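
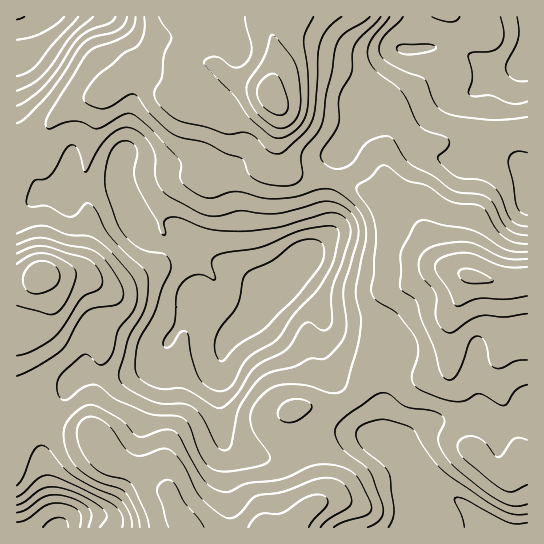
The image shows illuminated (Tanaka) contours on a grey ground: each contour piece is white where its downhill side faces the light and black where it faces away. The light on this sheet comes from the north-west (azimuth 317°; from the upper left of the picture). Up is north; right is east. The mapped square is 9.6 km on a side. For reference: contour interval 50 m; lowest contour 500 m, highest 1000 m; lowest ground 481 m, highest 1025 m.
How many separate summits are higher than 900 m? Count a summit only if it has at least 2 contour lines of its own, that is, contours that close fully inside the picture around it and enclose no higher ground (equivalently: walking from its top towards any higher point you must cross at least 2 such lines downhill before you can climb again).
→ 1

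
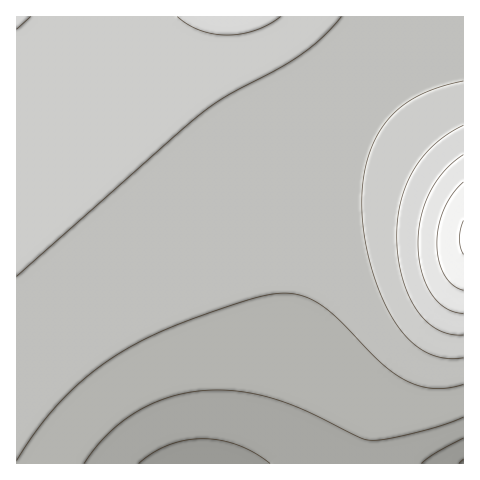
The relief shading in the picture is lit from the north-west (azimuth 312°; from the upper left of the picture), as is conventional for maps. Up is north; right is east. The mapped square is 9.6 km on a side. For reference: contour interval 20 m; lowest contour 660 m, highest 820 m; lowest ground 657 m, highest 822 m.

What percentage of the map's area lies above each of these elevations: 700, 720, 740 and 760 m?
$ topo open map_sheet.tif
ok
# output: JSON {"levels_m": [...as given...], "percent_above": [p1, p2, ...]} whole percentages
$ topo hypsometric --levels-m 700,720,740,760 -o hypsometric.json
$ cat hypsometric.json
{"levels_m": [700, 720, 740, 760], "percent_above": [91, 74, 32, 6]}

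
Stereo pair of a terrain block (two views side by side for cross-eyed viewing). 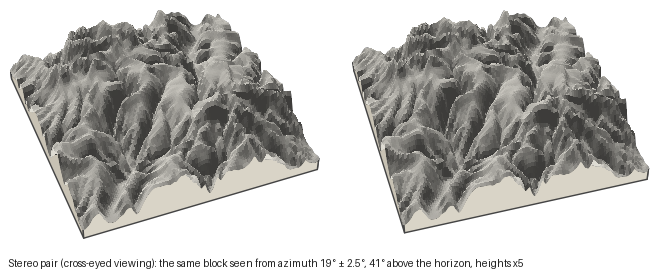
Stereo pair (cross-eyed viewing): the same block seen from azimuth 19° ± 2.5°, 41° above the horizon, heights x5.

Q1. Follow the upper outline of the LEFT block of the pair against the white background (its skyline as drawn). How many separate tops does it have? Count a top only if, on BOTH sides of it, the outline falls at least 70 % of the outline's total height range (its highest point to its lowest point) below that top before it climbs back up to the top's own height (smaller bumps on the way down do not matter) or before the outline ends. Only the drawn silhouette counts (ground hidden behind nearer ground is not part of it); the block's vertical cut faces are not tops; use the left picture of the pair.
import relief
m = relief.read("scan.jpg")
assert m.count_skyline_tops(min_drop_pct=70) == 0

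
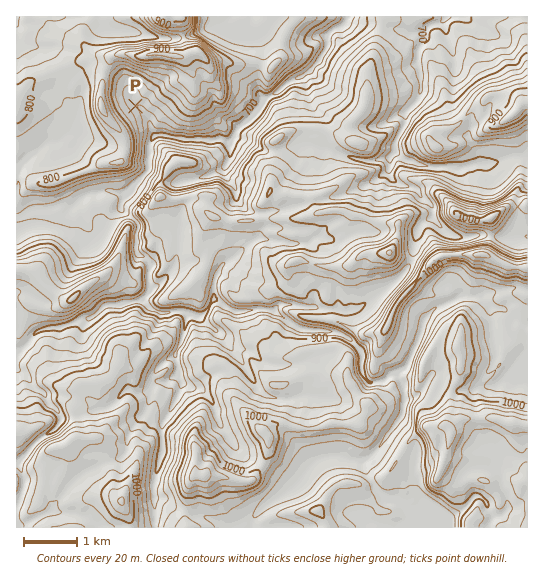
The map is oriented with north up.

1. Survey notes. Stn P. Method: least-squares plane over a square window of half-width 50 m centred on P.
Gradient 5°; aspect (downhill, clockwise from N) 73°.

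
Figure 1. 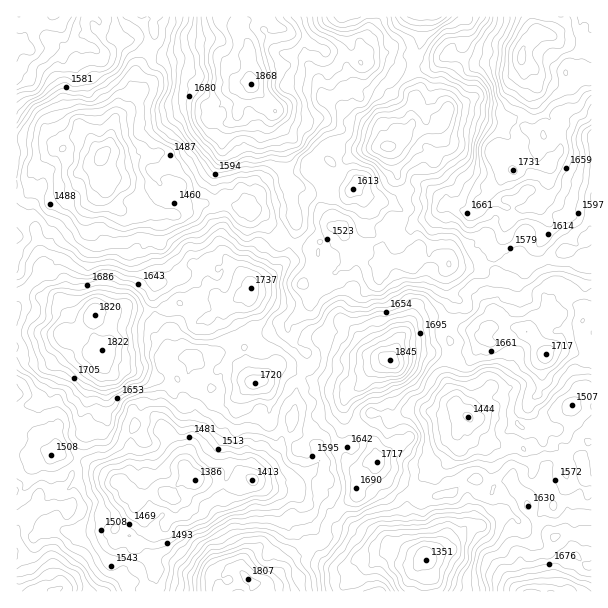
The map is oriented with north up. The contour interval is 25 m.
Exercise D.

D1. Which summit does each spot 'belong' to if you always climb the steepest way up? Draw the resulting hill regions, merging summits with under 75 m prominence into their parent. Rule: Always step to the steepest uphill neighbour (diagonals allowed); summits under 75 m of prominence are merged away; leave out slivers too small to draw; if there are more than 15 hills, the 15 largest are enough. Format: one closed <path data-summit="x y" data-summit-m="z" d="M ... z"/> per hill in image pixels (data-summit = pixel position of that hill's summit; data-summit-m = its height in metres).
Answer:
<path data-summit="252 84" data-summit-m="1868" d="M422 16l-266 0-2 4 0 18-21 40 3 15-6 8-2 6-13 12-5 13 0 11-8 14-12-20-9-7-6 6-12 2-9 6-19-2-6-3-13 1 0 88 8-5 6-7-2-18 8-14 5 6 6 3 22-3 7-5 4-12 19-13-2 17 12 2 0 21 8 8 9 4 48 2 9-9 30 0 9-5 6 0 9 6 9-2 6 7 8 1 6 7 4 12 8 10 10 0 8 5 19 2 3 3 0 4-12 27 14 0 7-4 12-8 11-14 9 0 10 6 11 2 1 2 2-7 18 1 12-4 2-4-12-9-1-16-2-5-4-3 5-1 8-9-5-8 2-10-9-15-7-29 10-6 2-9 10-9 0-15 4-12 0-10-6-12 4-18 7-12 1-8z"/><path data-summit="102 350" data-summit-m="1822" d="M99 160l-19 14-2 11-22 25-7 18-5 6-11 2-17 1 0 156 22 6 4 11 8 10 4 19 1-8 4-4 18 1 6-2 7 0 8 4 2 34 17 17 3 0 10-13 0-31 4-11 10 0 11 4 9-1-4-9 0-6 2-15 7-10-1-27 9-4 21 0 6-3 12 0 20-18 15-5 19 0 15-4 22-20 3-6 0-6-8-12 8-9 8-24-3-3-15-1-12-6-10 0-8-10-4-12-6-7-8-1-6-7-9 2-9-6-6 0-9 5-30 0-9 9-48-2-9-4-8-8 0-21-12-2z"/><path data-summit="390 360" data-summit-m="1845" d="M416 254l-15 6-18-1-2 7-1-2-11-2-10-6-9 0-4 7-19 15-25 6 8 12 0 6-3 6-18 15-1 7 6 12 13 12 0 14-11 19 0 15-6 27-7 8-7 18-23 25 14 6 8 0 13-5 8 7 2 7 16 17 15 6 9 10 24 4 16 14 9 0 8 4 30 9-13-20 0-18-4-11 0-10 8-11 6-12 8-6 0-10 17-19 9-5 2-15 8-6-10-6-2-12-6-11-3-12 0-15 5-10-2-21 4-9 4-18-10-23 0-9 4-6-9-6-18 1z"/><path data-summit="522 57" data-summit-m="1857" d="M591 16l-168 0-2 2 1 18-1 8-7 12-4 18 6 12 0 10-4 12 0 15-10 9-2 9-10 6 7 29 9 15-2 10 5 8-8 9-5 1 4 3 2 5 1 16 14 13 6 3 18-1 14 8 27 4 9-6 25 1 24-3 12-8 21-4 19-13z"/><path data-summit="531 591" data-summit-m="1786" d="M468 416l-11 15 0 19-5 8-6 6-23 12-7 13-8 11 0 10 4 11 0 18 3 7 9 9 8 20-8 9 0 7 167 1 1-98-11-7-11-3-4-9-11 11-6 2-6-1-8-7-3-6 2-13-3-11-7 4-12-10-8 2-7-1-9-8-6-11z"/><path data-summit="546 356" data-summit-m="1717" d="M591 238l-3 0-15 12-21 4-12 8-21 2-7 14-6 4-12-2-14-9-27-6-5 1-2 13 10 23-4 18-4 9 2 21-5 10 0 15 3 12 6 11 0 9 5 7 11 4 49 2 27 13 1-7 8-10 9-4 20-18 8-1z"/><path data-summit="248 579" data-summit-m="1807" d="M249 478l-6 0-10 8-17-5-31-1-10 8-3 6 3 18-7 12-14 10-3 8-1 10 6 15 0 14 3 11 183 0 5-9 9-3 25-26 10-5-4-3-9 0-16-14-24-4-9-10-15-6-12-11-4-6-2-7-5-6-6-1-10 5-8 0z"/><path data-summit="53 591" data-summit-m="1755" d="M59 452l-5 0-21 11-4-7-13 0 0 135 125 1 15-22-6-18 2-15 4-5 7-4-8 1-12-7-6 13-9 0-14 6-6-7 1-9 10-9 10-5 7-7-10-10 0-6-4-6-21-10-12-9-24-6z"/><path data-summit="17 45" data-summit-m="1773" d="M155 16l-138 0-1 122 38 6 9-6 12-2 6-6 9 7 12 20 7-10 3-22 3-6 13-12 2-6 6-8-3-15 21-40z"/><path data-summit="255 383" data-summit-m="1720" d="M287 326l-17 6-19 0-15 5-17 17-15 1-10 4 11 13 15 12 0 9-6 20-12 21-10 12-8 21 3 9 5 5 11-1 30 6 10-8 11 2 24-30 5-13 7-8 6-27 0-15 11-19 0-14-13-12z"/>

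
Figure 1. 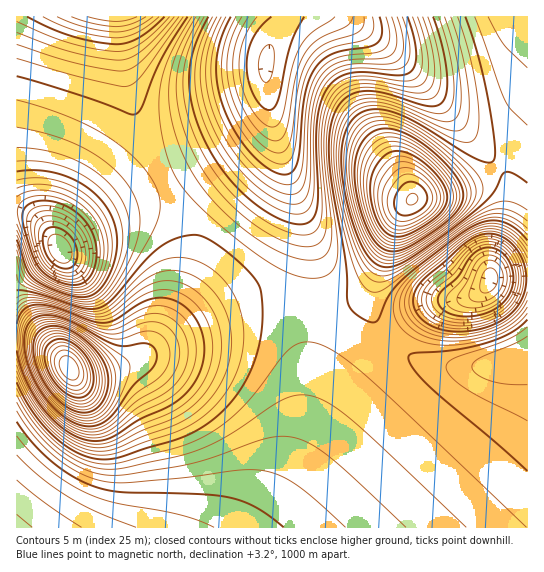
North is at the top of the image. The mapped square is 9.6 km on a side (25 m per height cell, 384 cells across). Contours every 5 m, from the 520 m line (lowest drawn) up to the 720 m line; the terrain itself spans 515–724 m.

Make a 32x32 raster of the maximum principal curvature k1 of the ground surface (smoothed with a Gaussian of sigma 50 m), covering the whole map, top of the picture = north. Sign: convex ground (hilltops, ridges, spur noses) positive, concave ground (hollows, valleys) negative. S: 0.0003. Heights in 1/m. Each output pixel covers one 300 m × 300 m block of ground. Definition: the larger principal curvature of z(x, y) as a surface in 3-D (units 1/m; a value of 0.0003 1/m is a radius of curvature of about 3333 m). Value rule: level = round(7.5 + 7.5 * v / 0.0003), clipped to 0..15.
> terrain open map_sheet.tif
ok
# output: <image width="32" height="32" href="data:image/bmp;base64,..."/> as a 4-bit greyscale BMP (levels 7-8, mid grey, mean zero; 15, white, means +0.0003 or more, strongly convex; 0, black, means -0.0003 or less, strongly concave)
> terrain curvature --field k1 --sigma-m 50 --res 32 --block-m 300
<image width="32" height="32" href="data:image/bmp;base64,Qk12AgAAAAAAAHYAAAAoAAAAIAAAACAAAAABAAQAAAAAAAACAAATCwAAEwsAABAAAAAAAAAAAAAAABEREQAiIiIAMzMzAERERABVVVUAZmZmAHd3dwCIiIgAmZmZAKqqqgC7u7sAzMzMAN3d3QDu7u4A////AIiIiIiIiIiIiIiIiIiId3eIiIiIiIiIiIiIiIiId3d3iIiIiIiIiIiIiIiIh3d3iIiIiYiIiIiIiIiIiId3iIiIiZmYeIiIiIiIiIh3eIiIiJq6mHiIiIiIiIiHd4iIiIic25iIiIiIiIiIh3eIiIiJvuuYiIiIiIiIiHd4iIiImt/rmYiIiIiIiIh3iIiIiJz/26mZiIiIiIiIeIiIiIiv/8qpmZiIiIiIh4iJq7up3/+6qZmYiIiIiIiJq7vMy+/8qpmZmIiIiIh4iqqIibz/2ZmZmYiIiIiIiJqXZmZ6/Yd4mZmIiIiIiIiqhmd2WOlVaJmZiIiIiIiJu5Z5hUe1RWiZmIiIiIiIib2niWRHhlV5mZiIiIiIiInOyIdUaZdmiZmIiIiIiIiJvduYeJuHeJmZiIiIiIiIibzd3Mu7iImZmIiYiIiIiIrKvN3LqYiZmYiJmIiId4ibuby6qYiJmYiIiYiIh3eIq6rLmYiIiIiIiJmIiHd3iburuYiIiIiIiIiZiIh3d4m6q6iIiIiIiIiImIiHd3iKqrqIiIiId3eIiZiIh3d4mqqpiIiIiHd4iImYiHd3eJqqmIiIiIh3iIiJmIh3d3iaqYiIiImIeIiImZiId3eImZiHd4iJiIiIiJmYiHd3iIiHd3iIiYiIiIiZmIh3d4iId3d4iJmI"/>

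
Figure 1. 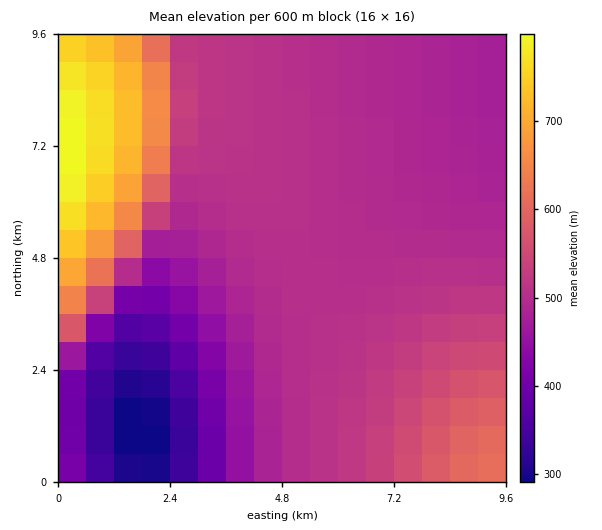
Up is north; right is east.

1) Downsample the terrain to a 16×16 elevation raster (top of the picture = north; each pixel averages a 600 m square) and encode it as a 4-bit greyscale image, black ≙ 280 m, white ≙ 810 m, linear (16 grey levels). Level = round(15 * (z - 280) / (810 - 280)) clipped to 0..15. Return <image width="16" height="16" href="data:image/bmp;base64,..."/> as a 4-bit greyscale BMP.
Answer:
<image width="16" height="16" href="data:image/bmp;base64,Qk32AAAAAAAAAHYAAAAoAAAAEAAAABAAAAABAAQAAAAAAIAAAAATCwAAEwsAABAAAAAAAAAAAAAAABEREQAiIiIAMzMzAERERABVVVUAZmZmAHd3dwCIiIgAmZmZAKqqqgC7u7sAzMzMAN3d3QDu7u4A////AEIRI1Znd4mZMgAjVmd3iJkyACNWZneImUIRJFZmd3iIUhI0VmZ3d4iEI0VmZmd3d6dERWZmZnd3ymRWZmZmZmbblmZmZmZmZuy3ZmZmZmZm7clmZmZmZmb+ynd2ZmZmZv7bd3ZmZmZm7tt3dmZmZmbtynd2ZmZmZt3Jd3ZmZmZm"/>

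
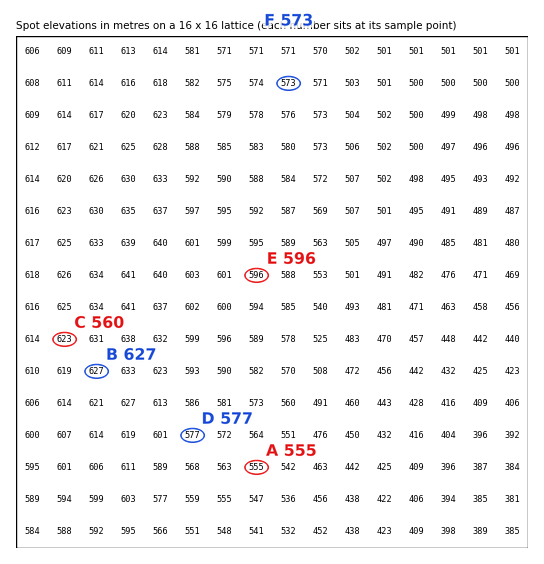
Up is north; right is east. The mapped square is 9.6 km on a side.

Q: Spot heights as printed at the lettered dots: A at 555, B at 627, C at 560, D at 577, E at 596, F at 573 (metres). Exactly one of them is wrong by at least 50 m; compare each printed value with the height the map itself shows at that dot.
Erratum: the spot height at C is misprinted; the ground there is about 623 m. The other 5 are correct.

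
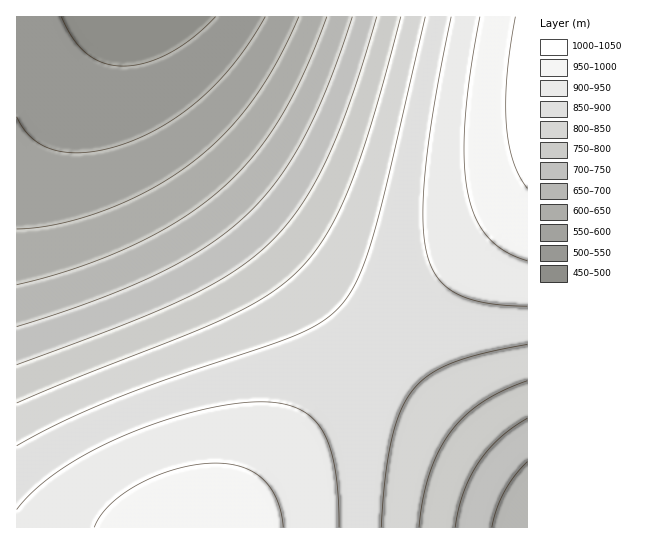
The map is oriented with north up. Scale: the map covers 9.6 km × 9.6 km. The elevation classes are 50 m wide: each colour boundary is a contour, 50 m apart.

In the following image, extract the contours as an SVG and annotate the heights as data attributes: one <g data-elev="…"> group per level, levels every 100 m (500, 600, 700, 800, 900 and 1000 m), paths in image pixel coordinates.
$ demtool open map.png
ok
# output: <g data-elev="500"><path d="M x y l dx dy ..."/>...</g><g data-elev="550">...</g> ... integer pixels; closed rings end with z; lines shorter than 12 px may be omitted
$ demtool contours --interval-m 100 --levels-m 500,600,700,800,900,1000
<g data-elev="500"><path d="M216 17l-23 21-23 15-24 10-23 3-20-3-16-9-13-15-13-22"/></g><g data-elev="600"><path d="M299 17l-23 46-25 39-28 33-33 29-40 26-45 20-47 14-21 4-20 1"/></g><g data-elev="700"><path d="M492 527l5-18 8-18 10-16 12-13"/><path d="M352 17l-24 69-25 53-27 43-15 19-16 16-19 16-20 14-49 27-63 27-77 26"/></g><g data-elev="800"><path d="M419 527l4-28 6-25 10-23 11-18 15-17 17-14 20-11 25-10"/><path d="M401 17l-28 102-24 68-11 26-12 22-13 19-14 16-14 13-16 11-42 23-210 86"/></g><g data-elev="900"><path d="M339 527l-1-30-3-27-5-21-7-17-9-12-12-9-15-6-18-3-30 1-36 6-39 12-39 14-35 17-30 18-25 20-18 20"/><path d="M451 17l-16 84-10 68-2 50 1 20 3 16 5 12 6 11 9 9 10 7 13 5 16 4 41 3"/></g><g data-elev="1000"><path d="M515 17l-8 58-1 48 3 20 4 18 6 15 8 12"/></g>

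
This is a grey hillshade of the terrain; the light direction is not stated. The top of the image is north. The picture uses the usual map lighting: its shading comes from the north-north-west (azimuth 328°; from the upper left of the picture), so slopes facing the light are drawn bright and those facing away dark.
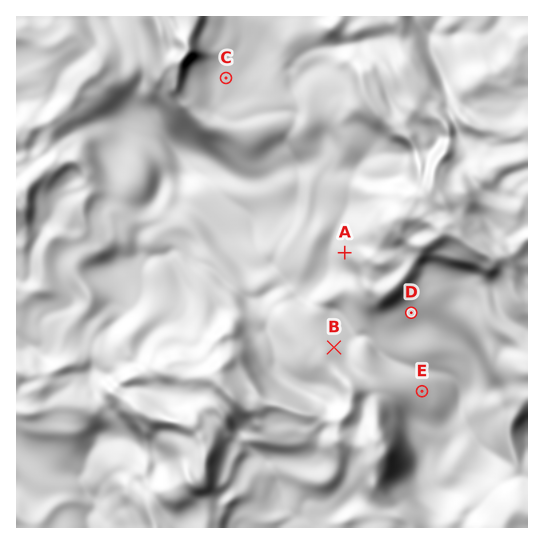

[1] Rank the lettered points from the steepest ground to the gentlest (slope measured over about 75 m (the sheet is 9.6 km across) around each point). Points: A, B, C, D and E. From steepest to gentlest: A B D E C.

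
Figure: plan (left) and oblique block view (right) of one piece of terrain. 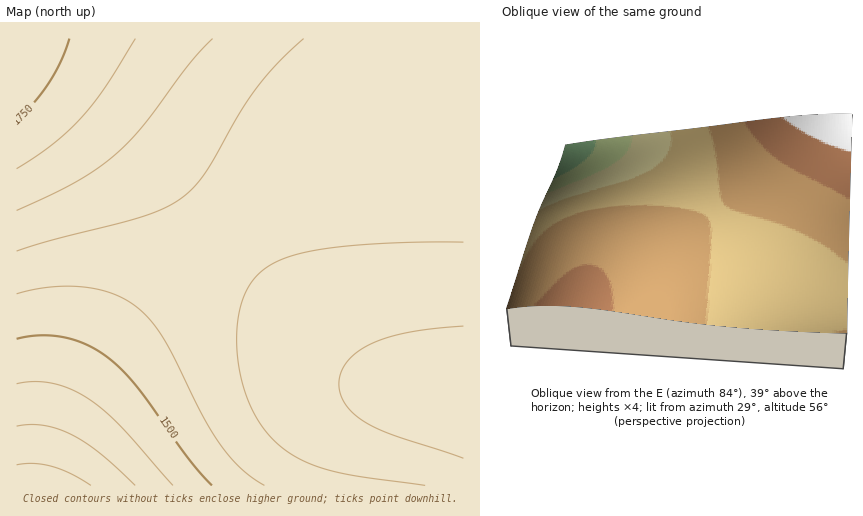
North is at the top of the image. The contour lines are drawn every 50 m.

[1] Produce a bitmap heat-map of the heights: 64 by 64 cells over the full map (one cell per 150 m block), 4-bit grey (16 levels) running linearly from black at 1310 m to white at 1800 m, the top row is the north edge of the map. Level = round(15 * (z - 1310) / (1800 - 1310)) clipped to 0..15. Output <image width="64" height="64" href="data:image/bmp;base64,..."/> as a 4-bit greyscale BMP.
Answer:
<image width="64" height="64" href="data:image/bmp;base64,Qk12CAAAAAAAAHYAAAAoAAAAQAAAAEAAAAABAAQAAAAAAAAIAAATCwAAEwsAABAAAAAAAAAAAAAAABEREQAiIiIAMzMzAERERABVVVUAZmZmAHd3dwCIiIgAmZmZAKqqqgC7u7sAzMzMAN3d3QDu7u4A////AAAAAREREiIiMzRERVVmZnd3d4iIiIiIiZmZmZmZmZmZEREREREiIiMzRERVVmZnd3eIiIiImZmZmZmZmZmZmqoRERERIiIjMzRERVVWZnd3eIiIiJmZmZmZmZmaqqqqqhERESIiIjMzRERVVWZmd3eIiIiZmZmZmZmqqqqqqqqqIiIiIiIjMzRERVVWZmd3eIiIiZmZmZmqqqqqqqqqqqoiIiIiIzMzRERFVWZmd3eIiImZmZmZqqqqqqqqqqqruyIiIiIzMzRERFVVZmd3eIiImZmZmaqqqqqqqqqqu7u7IiIjMzMzRERFVVZmZ3d4iIiZmZmaqqqqqqqqq7u7u7szMzMzMzRERFVVZmZ3d4iIiZmZmaqqqqqqqqu7u7u7uzMzMzMzRERFVVZmZ3d3iIiZmZmaqqqqqqqru7u7u7u7MzMzM0RERFVVVmZnd3iIiJmZmaqqqqqqqru7u7u7u7szMzRERERFVVVmZnd3eIiJmZmZqqqqqqqru7u7u7u7u0RERERERFVVVmZmd3eIiImZmZqqqqqqqru7u7u7u7u7RERERERVVVVmZmd3d4iIiZmZmqqqqqqqu7u7u7u7u7tEREREVVVVVmZmd3d4iIiZmZmaqqqqqqq7u7u7u7u7u0RERFVVVVVmZmZ3d3iIiJmZmZqqqqqqqru7u7u7u7u7VVVVVVVVVmZmZ3d3iIiImZmZqqqqqqqqu7u7u7u7u7tVVVVVVVVmZmZ3d3eIiImZmZmqqqqqqqqru7u7u7u7u1VVVVVVZmZmZnd3eIiIiZmZmaqqqqqqqqq7u7u7u7u7VVVVVWZmZmZnd3d4iIiJmZmZmqqqqqqqqqq7u7u7u7tmZmZmZmZmZnd3d4iIiImZmZmaqqqqqqqqqqq7u7u7u2ZmZmZmZmZ3d3d3iIiIiZmZmZqqqqqqqqqqqqqqu7u7ZmZmZmZmZ3d3d3iIiIiJmZmZmaqqqqqqqqqqqqqqqqpmZmZmZmd3d3d3eIiIiJmZmZmZmqqqqqqqqqqqqqqqqnd2Zmd3d3d3d3eIiIiImZmZmZmaqqqqqqqqqqqqqqqqd3d3d3d3d3d3eIiIiIiZmZmZmZmaqqqqqqqqqqqqqqp3d3d3d3d3d3eIiIiIiJmZmZmZmZmqqqqqqqqqqqqqqnd3d3d3d3d3iIiIiIiImZmZmZmZmZmaqqqqqqqqqqqqiHd3d3d3d4iIiIiIiIiZmZmZmZmZmZmZqqqqqqqqqqqIiIiIiIiIiIiIiIiIiJmZmZmZmZmZmZmZmZmZmZmZmYiIiIiIiIiIiIiIiIiImZmZmZmZmZmZmZmZmZmZmZmZiIiIiIiIiIiIiIiIiImZmZmZmZmZmZmZmZmZmZmZmZmYiIiIiIiIiIiIiIiIiZmZmZmZmZmZmZmZmZmZmZmZmZmZmIiIiIiIiIiIiIiJmZmZmZmZmZmZmZmZmZmZmZmZmZmZmZmIiIiIiIiIiZmZmZmZmZmZmZmZmZmZmZmZmZmZmZmZmZmZmZmZmZmZmZmZmZmZmZmZmZmZmZmZmZmZmaqZmZmZmZmZmZmZmZmZmZmZmZmZmZmZmZmZmZmZmZmZqqqZmZmZmZmZmZmZmZmZmZmZmZmZmZmZmZmZmZmZmZmqqqqpmZmZmZmZmZmZmZmZmZmZmZmZmZmZmZmZmZmZmaqqqqqqmZmZmZmZmZmZmZmZmYiIiIiIiIiIiIiIiJmZu6qqqqqqmZmZmZmZmZmZmZmYiIiIiIiIiIiIiIiIiIi7u6qqqqqqmZmZmZmZmZmZmYiIiIiIiIiIiIiIiIiIiLu7u6qqqqqqmZmZmZmZmZmZiIiIiIiIiIiIiIiIiIiIu7u7u6qqqqqqmZmZmZmZmZiIiIiIiIiIiIiIiIiIiIjMu7u7u6qqqqqpmZmZmZmZmIiIiIiIiIiIiIiIiIiIiMzLu7u7uqqqqqqZmZmZmZmZiIiIiIiIiIiIiIiIiIiIzMzLu7u7qqqqqqmZmZmZmZmIiIiIiIiIiIiIiIiIiIjMzMy7u7u7qqqqqpmZmZmZmYiIiIiIiIiIiIiIiIiIiNzMzMy7u7u6qqqqqZmZmZmZiIiIiIiIiIiIiIiIiIiI3dzMzMu7u7uqqqqqmZmZmZmYiIiIiIiIiIiIiIiIiIjd3czMzLu7u7qqqqqZmZmZmZiIiIiIiIiIiIiIiIiIiN3d3MzMy7u7u6qqqqmZmZmZmIiIiIiIiIiIiIiIiIiI3d3dzMzMu7u7qqqqqpmZmZmZiIiIiIiIiIiIiIiIiIjt3d3czMzLu7u6qqqqmZmZmZmIiIiIiIiIiIiIiIiIiO7d3d3MzMy7u7uqqqqpmZmZmZiIiIiIiIiIiIiIiIiI7u3d3czMzLu7u7qqqqqZmZmZmYiIiIiIiIiIiIiIiIju7t3d3MzMy7u7uqqqqqmZmZmZiIiIiIiIiIiIiIiIiO7u3d3dzMzMu7u7qqqqqZmZmZmYiIiIiIiIiIiIiIiI7u7t3d3czMy7u7u6qqqqmZmZmZmIiIiIiIiIiIiIiIju7u7d3dzMzMu7u7qqqqqpmZmZmZiIiIiIiIiIiIiIiP7u7t3d3czMzLu7u6qqqqqZmZmZmYiIiIiIiIiIiIiJ/u7u7d3dzMzMu7u7uqqqqqmZmZmZmIiIiIiIiIiIiIn/7u7t3d3czMzLu7u7qqqqqpmZmZmZiIiIiIiIiIiImf/u7u3d3dzMzMy7u7u6qqqqqZmZmZmYiIiIiIiIiIiZ"/>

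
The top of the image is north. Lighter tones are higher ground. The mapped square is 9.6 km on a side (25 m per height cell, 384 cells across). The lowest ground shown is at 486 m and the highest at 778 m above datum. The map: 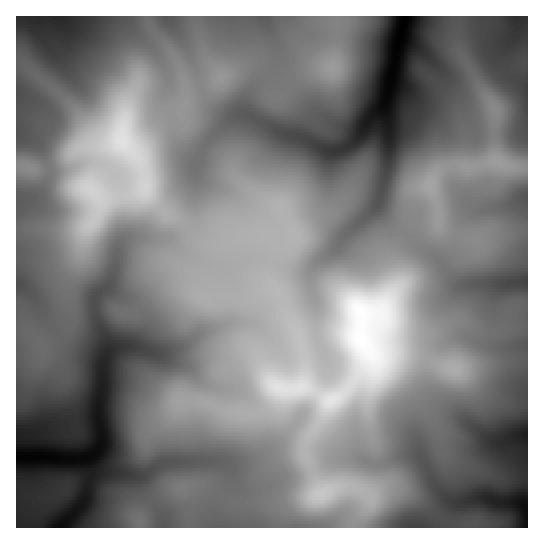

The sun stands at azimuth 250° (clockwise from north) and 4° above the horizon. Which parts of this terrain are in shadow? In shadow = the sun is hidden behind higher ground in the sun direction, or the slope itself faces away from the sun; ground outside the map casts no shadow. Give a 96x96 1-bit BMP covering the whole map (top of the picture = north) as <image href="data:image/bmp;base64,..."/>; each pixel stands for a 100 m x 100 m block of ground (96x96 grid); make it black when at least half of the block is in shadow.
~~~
<image width="96" height="96" href="data:image/bmp;base64,Qk2+BAAAAAAAAD4AAAAoAAAAYAAAAGAAAAABAAEAAAAAAIAEAAATCwAAEwsAAAIAAAAAAAAA////AAAAAAAGAADgAAAAAB8AAA8AAADgAAAAAB8AAA8AAADgAAAAAA4AAf8AAAAAAAAAAA4Awf8AAAAAAAAAAA8Dwf8AEAAAAAAAAA8PgYcAGAAAAAAAAB+/gAAAGAAAAAAAAB//AAAAHAAAAAAAAHP/AAAAHAAAAAAAAfn/AAAACAAAAAAAQ/n/AAAAAAAAAAAA4//+AAAAAAAAAAAA4AP8AeAAAAAAAAAB4Af4A+AAAAAAAAABwAfAB+AAAAAAAAAAAA/gB+AABwAAAAAAAA/gD+AABwAAAAAAAA/gH4AAB4AAAAAAAB/APwAAB4AAAAAAAB+AfAAABwAAAAAAAB8AeAAADwAAAAAAAB8AAAAADwAAAAAABh8AAAAADwAAAAAADx+AAAAADwAAAAAABx+AAAAADwAAAAAAAA8AAAAAD4AAAAABwAcAAAAAD4AAwABj4AfAB4AAH4AAAABz8AfgD8AAH8AAAABh8AfwD+AAH8AAAAABwAf4H/AAH8AAAAABgAf8H/gAH8AAAAABgA//H/wAD4AAAAABAA//v/4ABwAAAAABAB////4ABwAAAAADAAf//AAABwAAAAADAAP//AAADwAAAAADAAP//gAADwAAAAADAAP//wAADwAAAAAHAAP//4AADwAAAAAHAAP//8AADgAAAAAHAAf//8AADwAAAAAPAOf//8AADwAAAAAPAPP//+AADwAAAAAPAfH///kAAAAAAAAfAfD///wAAAAAAAAfA/D///4AAIAAAAAPA8B///4AAMAAAAAHAAB///AAAeAAAAAHgAB/+AAAAeAAAAAHwAB/wAAAAeAAAAAD4AA8AAAAA/AAAAAB8AAAAAAAA/AAAAAB+AAAAAAAAfAAAAAD/AAAAAAAAfAAAAAD/gAAAAAAAfAAAAAH/wAAwAAAAPAAAAAH/4AA4BAAAPAAAAAPwcAA8BAAAAADgAAPwOAA+AAAAAAPwAAPwPAA+AAAAAA/wAAPwPgB8AAAAAB/wAAP4PgB8AgAAIB/wAAH8HgB8AAAAYB/4AAH8HwD4AAAAAB/8AAH8HwBwAAAAAB/8AAH+DwAgAAMAAD/+AAH+D4AAAAcAAD/+AAP+D4AAA88AAD/+AAP/D4AAB84AAH/+AH//j8AAD8AAAP/+Af//x8AAD8AAAf//A//Ax8AAD8AAAf//g/4B44AAD8AAA///wfAB84AAD8AAAf//wAAA+wAAB8AAAf/H4AAA/wAAB8AAAf/P4AAA/wAAB8AAAf+AAAAA/wAAD8AAAf+AAAAA/4AAD8AEAP+QAAAB/4AAH8AcAH8AAAAB/8AAH8A8AH8AAAAB/8AAP8B4AH4AAAAB/+AAf8D4AH4gAAAB/+AAf8HwAH4gAAAB/+AA/gfgAH4gAAAB/+AA/AfgAH5gAAAD//AB+A/AAHjAAAAB//AD+A/AAADAAAAB//gD8B+AAAHAAAAB//wD4B8AAAOAAAAA//wDgB4AAAcAAAAAf/wAAAwAAA8AAAAAH/wAAAAAAA4AAAAAH/wAAgAAAB4AAAAAf/wABw="/>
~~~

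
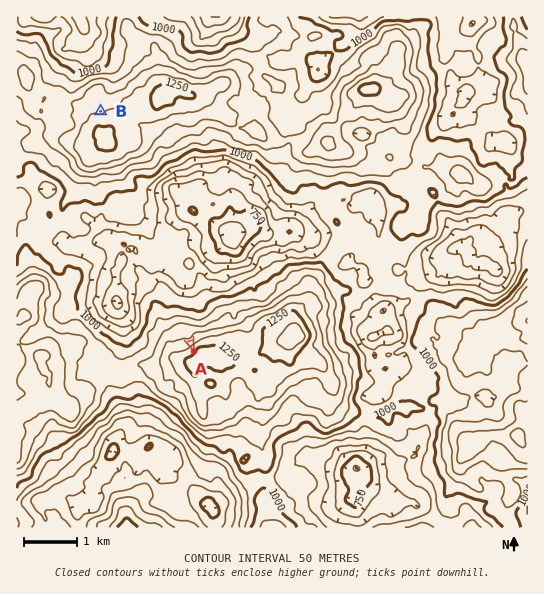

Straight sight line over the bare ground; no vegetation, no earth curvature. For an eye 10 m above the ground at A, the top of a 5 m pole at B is out of sight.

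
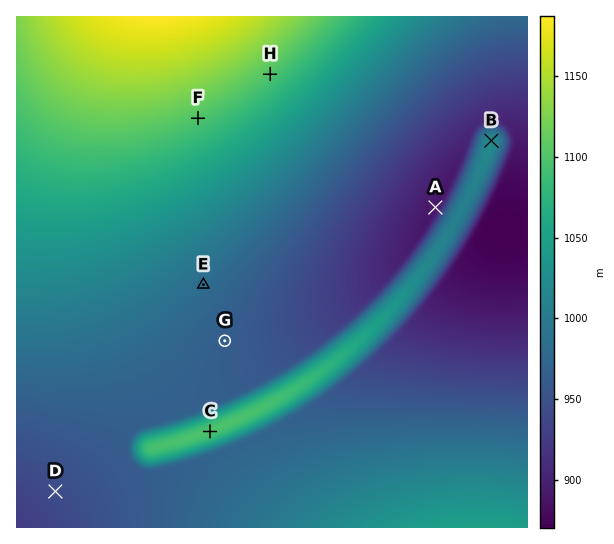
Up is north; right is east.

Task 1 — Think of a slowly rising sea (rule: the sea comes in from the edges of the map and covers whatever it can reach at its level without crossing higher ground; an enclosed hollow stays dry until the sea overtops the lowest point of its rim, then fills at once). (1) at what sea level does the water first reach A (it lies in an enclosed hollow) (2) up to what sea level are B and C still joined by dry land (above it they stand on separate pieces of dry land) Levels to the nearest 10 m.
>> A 910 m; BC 1010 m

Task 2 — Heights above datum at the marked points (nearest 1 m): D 943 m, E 983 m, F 1100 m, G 964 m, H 1100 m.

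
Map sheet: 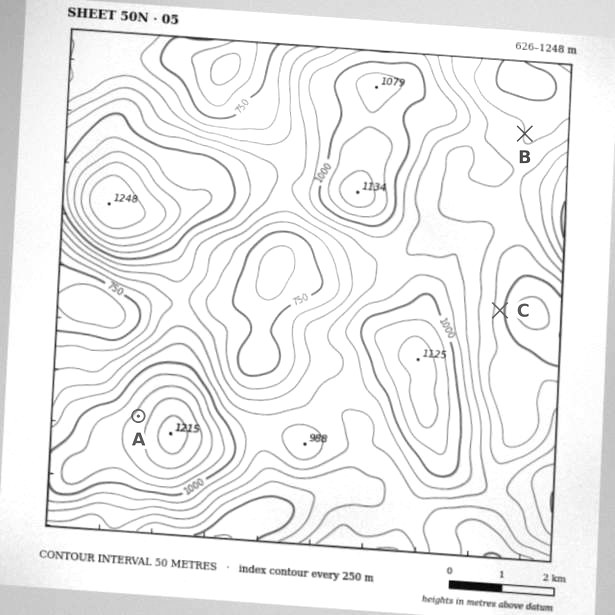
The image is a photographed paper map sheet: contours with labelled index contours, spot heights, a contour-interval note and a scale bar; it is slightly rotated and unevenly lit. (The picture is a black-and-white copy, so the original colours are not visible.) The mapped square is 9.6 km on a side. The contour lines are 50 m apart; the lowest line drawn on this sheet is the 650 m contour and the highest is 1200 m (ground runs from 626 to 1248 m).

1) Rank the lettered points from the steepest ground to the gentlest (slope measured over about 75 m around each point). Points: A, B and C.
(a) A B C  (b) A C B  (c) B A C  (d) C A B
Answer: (d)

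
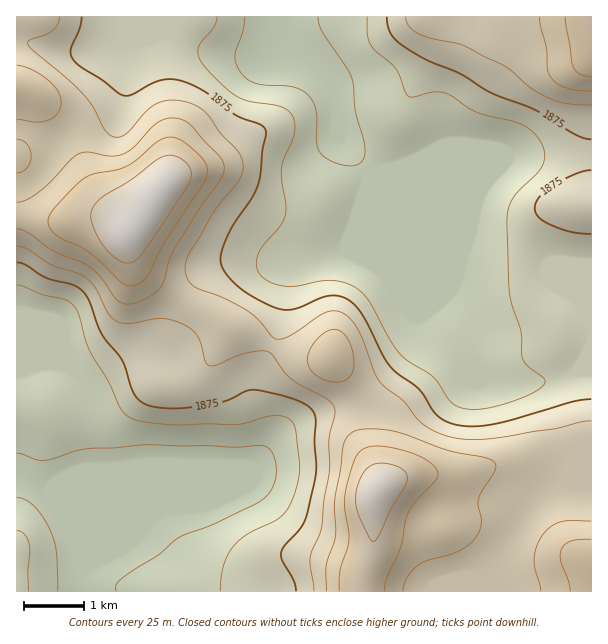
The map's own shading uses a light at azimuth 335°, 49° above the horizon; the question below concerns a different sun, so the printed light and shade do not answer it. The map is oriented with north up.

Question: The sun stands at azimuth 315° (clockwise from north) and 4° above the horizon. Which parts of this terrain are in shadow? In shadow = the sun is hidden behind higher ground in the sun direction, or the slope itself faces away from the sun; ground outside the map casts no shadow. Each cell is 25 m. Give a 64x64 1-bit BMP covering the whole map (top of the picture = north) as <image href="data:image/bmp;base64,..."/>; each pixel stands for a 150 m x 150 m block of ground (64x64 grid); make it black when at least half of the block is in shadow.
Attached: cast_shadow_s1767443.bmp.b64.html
<image width="64" height="64" href="data:image/bmp;base64,Qk0+AgAAAAAAAD4AAAAoAAAAQAAAAEAAAAABAAEAAAAAAAACAAATCwAAEwsAAAIAAAAAAAAA////AAAAAAAAAAAAAHAAAAAAAAAA8AAAAAAAAABwAAAAAAAAAHAAAAAAAAAAAAAAAAAAAAAAAAAAAAAAAAAAAAAAAAAAMAAAAAAAAAB4AAAAAAAAAHwAAAAAAAAAfAAAAAAAAAAYAAAAAAAAAAAAAAAAAAAAAAAAAAAAAAAAAAAAAAAAAAAAAAAAAAAAAAAAAAAAAAAAAAAAAAAAAAAAAAAAAAAAAAAAAAAAAAAAAAAAAAAAAAAAAAAAAAAAAAAAAAAAAAAAAAAAAAAAAAAAAAAAAAAAAAAAAAAAAAAAAAAAAAAAAAAAAAAAAAAAAAAAAAAAAAAAAAAAAgAAAAAAAAAHgAAAAAAAAAfAAAAAAAAAB/AAAAAAAAAH/AAAAAAAAAP/4AAAAAAAB//wAAAAAAAH//AAAAAAAAP/8AAAAAAAA//wAAAAAAAB//AAAAAAAAH/4AAAAAAAAP/gAAAAAAAAf+AAAAAAAAA/4AAAAAAAAB/gAAAAAAAAD8AAAAAAAAAAAAAAAAAAAAAAAAAAAAAAAAAAAAAAAAAAAAAAAAAAAAAAAAAAAAAAAAAAAAAAAAAAAAAAAAAAAAAAAAAAAQAAAAAAAAADAAAAAAAAAAAAAAAAAAAAAAAAAAAAAAAAAAAAAAAAAAAAAAAAAAAAAAAAAAAAAAAAAAAAAAAAAAAAAAAAAAAAAA=="/>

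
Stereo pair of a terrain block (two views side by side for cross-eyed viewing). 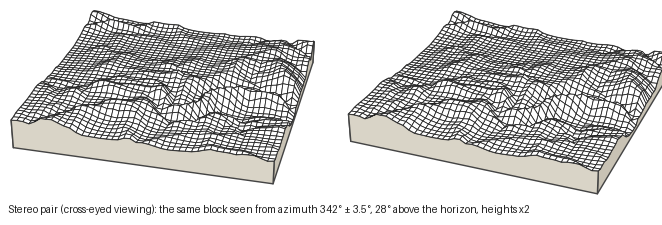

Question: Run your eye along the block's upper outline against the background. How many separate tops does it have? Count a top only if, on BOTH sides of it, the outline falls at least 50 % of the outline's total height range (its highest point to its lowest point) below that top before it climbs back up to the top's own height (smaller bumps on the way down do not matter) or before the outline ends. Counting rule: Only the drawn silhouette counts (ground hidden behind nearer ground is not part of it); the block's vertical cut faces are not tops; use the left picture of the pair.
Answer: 0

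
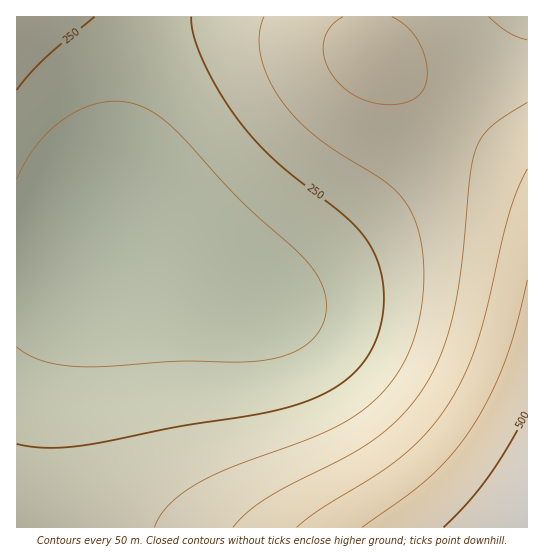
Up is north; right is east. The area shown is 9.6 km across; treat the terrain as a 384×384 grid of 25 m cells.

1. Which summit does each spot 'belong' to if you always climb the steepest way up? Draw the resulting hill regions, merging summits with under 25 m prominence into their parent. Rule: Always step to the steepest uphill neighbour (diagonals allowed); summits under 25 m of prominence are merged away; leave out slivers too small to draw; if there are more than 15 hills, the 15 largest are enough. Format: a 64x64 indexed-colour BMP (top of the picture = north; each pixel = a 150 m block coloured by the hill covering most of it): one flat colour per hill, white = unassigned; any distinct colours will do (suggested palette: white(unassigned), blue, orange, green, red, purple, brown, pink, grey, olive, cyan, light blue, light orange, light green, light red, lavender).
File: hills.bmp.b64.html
<image width="64" height="64" href="data:image/bmp;base64,Qk12CAAAAAAAAHYAAAAoAAAAQAAAAEAAAAABAAQAAAAAAAAIAAATCwAAEwsAABAAAAAAAAAA////ALR3HwAOf/8ALKAsACgn1gC9Z5QAS1aMAMJ34wB/f38AIr28AM++FwDox64AeLv/AIrfmACWmP8A1bDFABERERERERERERERERERERERERERERERERERERERERERERERERERERERERERERERERERERERERERERERERERERERERERERERERERERERERERERERERERERERERERERERERERERERERERERERERERERERERERERERERERERERERERERERERERERERERERERERERERERERERERERERERERERERERERERERERERERERERERERERERERERERERERERERERERERERERERERERERERERERERERERERERERERERERERERERERERERERERERERERERERERERERERERERERERERERERERERERERERERERERERERERERERERERERERERERERERERERERERERERERERERERERERERERERERERERERERERERERERERERERERERERERERERERERERERERERERERERERERERERERERERERERERERERERERERERERERERERERERERERERERERERERERERERERERERERERERERERERERERERERERERERERERERERERERERERERERERERERERERERERERERERERERERERERERERERERERERERERERERERERERERERERERERERERERERERERERERERERERERERERERERERERERERERERERERERERERERERERERERERERERERERERERERERERERERERERERERERERERERERERERERERERERERERERERERERERERERERERERERERERERERERERERERERERERERERERERERERERERERERERERERERERERERERERERERERERERERERERERERERERERERERERERERERERERERERERERERERERERERERERERERERERERERERERERERERERERERERERERERERERERERERERERERERERERERERERERERERERERERERERERERERERERERERERERERERERERERERERERERERERERERERERERERERERERERERERERERERERERERERERERERERERERERERERERERERERERERERERERERERERERERERERERERERERERERERERERERERERERERERERERERERERERERERERERERERERERERERERERERERERERERERERERERERERERERERERERERERERERERERERERERERERERERERERERERERERERERERERERERERERERERERERERERERERERERERERERERERERERERERERERERERERERERERERERERERERERERERERERERERERERERERERERERERERERERERERERERERERERERERERERERERESIRERERERERERERERERERERERERERERERERERERERERIiIiIREREREREREREREREREREREREREREREREREREREiIiIiIRERERERERERERERERERERERERERERERERERESIiIiIiERERERERERERERERERERERERERERERERERERIiIiIiIhEREREREREREREREREREREREREREREREREREiIiIiIiERERERERERERERERERERERERERERERERERESIiIiIiIRERERERERERERERERERERERERERERERERERIiIiIiIiEREREREREREREREREREREREREREREREREREiIiIiIiIRERERERERERERERERERERERERERERERERESIiIiIiIhERERERERERERERERERERERERERERERERERIiIiIiIiEREREREREREREREREREREREREREREREREREiIiIiIiIRERERERERERERERERERERERERERERERERESIiIiIiIiERERERERERERERERERERERERERERERERERIiIiIiIiIREREREREREREREREREREREREREREREREREiIiIiIiIhERERERERERERERERERERERERERERERERESIiIiIiIiERERERERERERERERERERERERERERERERERIiIiIiIiIREREREREREREREREREREREREREREREREREiIiIiIiIiERERERERERERERERERERERERERERERERESIiIiIiIiIRERERERERERERERERERERERERERERERERIiIiIiIiIhEREREREREREREREREREREREREREREREREiIiIiIiIiERERERERERERERERERERERERERERERERESIiIiIiIiIRERERERERERERERERERERERERERERERERIiIiIiIiIiEREREREREREREREREREREREREREREREREiIiIiIiIiIRERERERERERERERERERERERERERERERESIiIiIiIiIhERERERERERERERERERERERERERERERERIiIiIiIiIiEREREREREREREREREREREREREREREREREiIiIiIiIiIRERERERERERERERERERERERERERERERESIiIiIiIiIiERERERERERERERERERERERERERERERERIiIiIiIiIiIREREREREREREREREREREREREREREREREiIiIiIiIiIhERERERERERERERERERERERERERERERESIiIiIiIiIiERERERERERERERERERERERERERERERER"/>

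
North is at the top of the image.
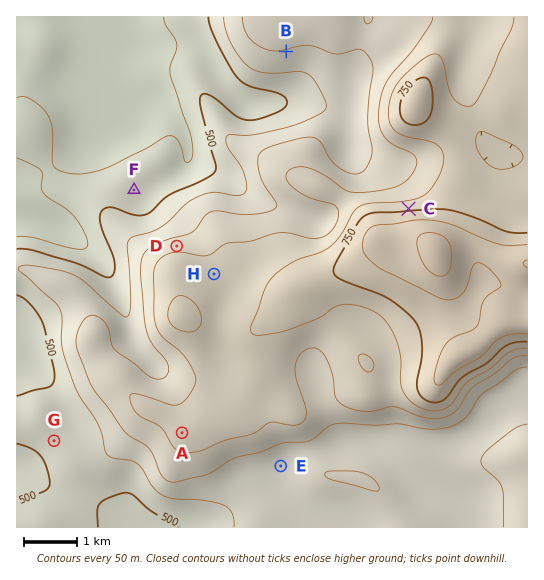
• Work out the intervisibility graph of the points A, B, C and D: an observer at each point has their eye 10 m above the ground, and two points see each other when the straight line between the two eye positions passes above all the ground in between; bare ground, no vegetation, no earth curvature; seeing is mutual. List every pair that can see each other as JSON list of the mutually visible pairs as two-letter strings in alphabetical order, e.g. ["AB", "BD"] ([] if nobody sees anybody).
["BC", "BD"]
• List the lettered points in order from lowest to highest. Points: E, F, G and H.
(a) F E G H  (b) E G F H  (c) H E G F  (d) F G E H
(d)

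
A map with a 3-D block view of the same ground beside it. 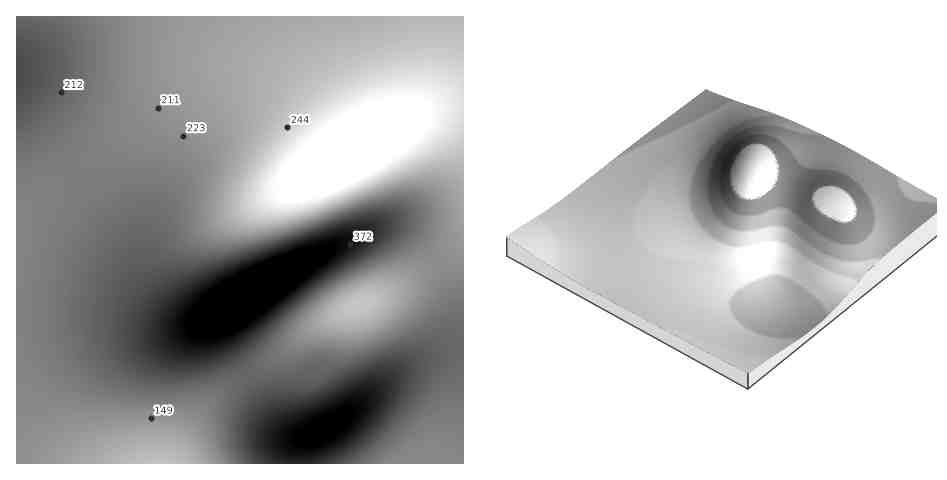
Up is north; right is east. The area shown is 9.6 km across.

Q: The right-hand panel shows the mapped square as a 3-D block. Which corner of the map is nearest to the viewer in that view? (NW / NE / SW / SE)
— SW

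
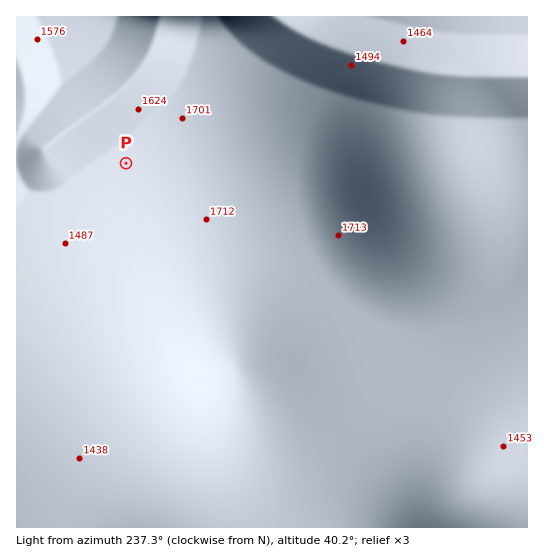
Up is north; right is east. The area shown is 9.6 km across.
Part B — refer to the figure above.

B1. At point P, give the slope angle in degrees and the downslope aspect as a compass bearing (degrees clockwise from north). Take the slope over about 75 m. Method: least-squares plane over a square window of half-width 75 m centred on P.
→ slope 4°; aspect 249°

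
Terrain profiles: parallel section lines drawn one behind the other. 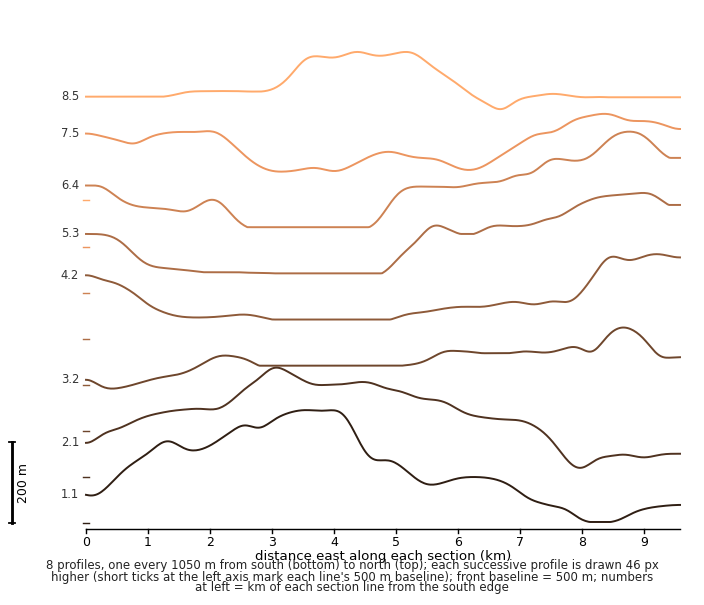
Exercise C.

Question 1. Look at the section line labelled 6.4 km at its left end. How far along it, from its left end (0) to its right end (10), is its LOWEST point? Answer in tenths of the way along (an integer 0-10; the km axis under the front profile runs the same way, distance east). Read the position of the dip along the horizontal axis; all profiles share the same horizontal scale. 4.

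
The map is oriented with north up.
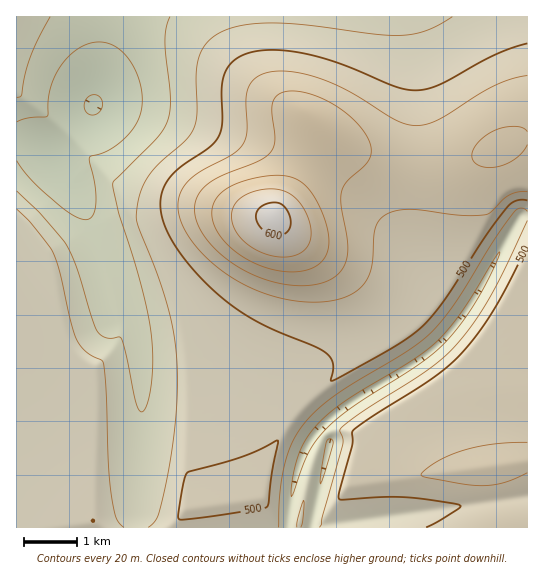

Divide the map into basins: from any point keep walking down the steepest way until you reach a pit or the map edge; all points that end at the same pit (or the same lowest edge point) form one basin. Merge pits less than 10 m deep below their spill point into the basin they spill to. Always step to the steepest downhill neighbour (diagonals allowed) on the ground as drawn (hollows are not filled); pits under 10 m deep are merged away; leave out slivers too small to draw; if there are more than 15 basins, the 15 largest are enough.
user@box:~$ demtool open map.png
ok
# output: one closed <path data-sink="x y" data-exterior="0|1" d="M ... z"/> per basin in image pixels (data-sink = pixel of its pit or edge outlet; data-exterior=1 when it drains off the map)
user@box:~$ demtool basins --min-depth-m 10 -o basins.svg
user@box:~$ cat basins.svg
<path data-sink="93 105" data-exterior="0" d="M527 16l-511 1 1 511 158 0 1-5 7-9 8-7 63-8 7-4 10-41 9-21 11-16 22-24 28-21 32-20 11-14-3-19-6-13-12-16-20-18-48-33-14-13-6-9 20-30 18-36 6-17-3-8 17 14 28 13 36 10 28 2 44-5 49-20 9-1z"/><path data-sink="325 423" data-exterior="0" d="M318 127l1 7-6 17-18 36-20 30 6 9 14 13 48 33 20 18 12 16 6 13 3 19-11 14-32 20-28 21-22 24-11 16-9 21-12 43-68 10-12 12-3 8 327 1-10-61 2-2 33-4 0-322-10 1-49 20-44 5-28-2-36-10-28-13z"/>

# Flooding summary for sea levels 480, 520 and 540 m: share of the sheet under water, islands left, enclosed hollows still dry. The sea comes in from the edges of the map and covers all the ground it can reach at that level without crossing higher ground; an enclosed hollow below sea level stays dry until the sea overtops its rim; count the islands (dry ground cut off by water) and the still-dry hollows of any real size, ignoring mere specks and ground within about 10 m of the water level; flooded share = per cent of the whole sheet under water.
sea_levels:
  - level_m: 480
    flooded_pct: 28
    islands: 0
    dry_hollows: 0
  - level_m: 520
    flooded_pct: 80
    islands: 0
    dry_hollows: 0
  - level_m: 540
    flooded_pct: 91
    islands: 1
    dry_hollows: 0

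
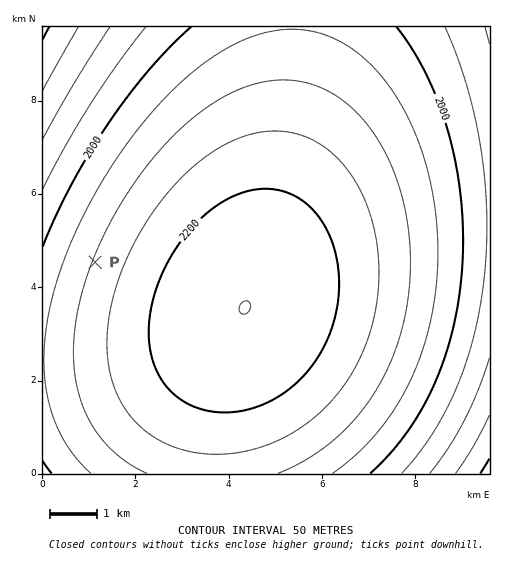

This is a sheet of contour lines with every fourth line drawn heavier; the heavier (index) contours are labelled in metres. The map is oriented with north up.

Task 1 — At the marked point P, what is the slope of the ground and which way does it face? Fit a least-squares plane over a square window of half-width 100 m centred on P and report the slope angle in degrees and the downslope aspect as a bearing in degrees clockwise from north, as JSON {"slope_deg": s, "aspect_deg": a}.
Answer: {"slope_deg": 5, "aspect_deg": 291}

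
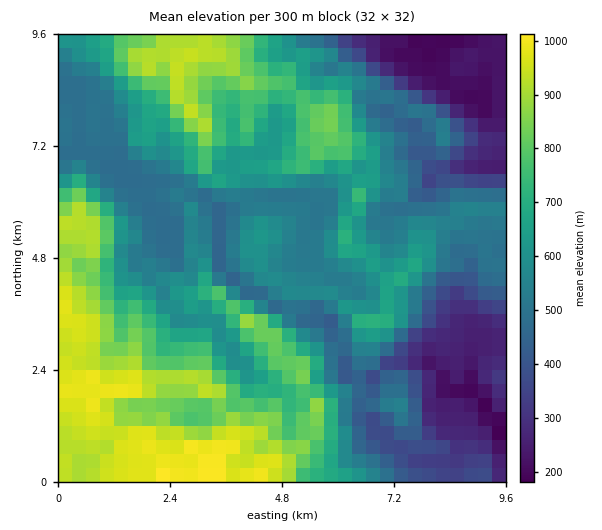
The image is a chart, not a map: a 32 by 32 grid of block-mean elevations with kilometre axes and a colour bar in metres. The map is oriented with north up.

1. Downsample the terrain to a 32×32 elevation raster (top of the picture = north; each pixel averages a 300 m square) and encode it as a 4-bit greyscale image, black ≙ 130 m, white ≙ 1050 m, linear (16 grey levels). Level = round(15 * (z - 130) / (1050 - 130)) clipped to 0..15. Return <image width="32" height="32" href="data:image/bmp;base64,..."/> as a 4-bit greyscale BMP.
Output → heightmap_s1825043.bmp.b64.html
<image width="32" height="32" href="data:image/bmp;base64,Qk12AgAAAAAAAHYAAAAoAAAAIAAAACAAAAABAAQAAAAAAAACAAATCwAAEwsAABAAAAAAAAAAAAAAABEREQAiIiIAMzMzAERERABVVVUAZmZmAHd3dwCIiIgAmZmZAKqqqgC7u7sAzMzMAN3d3QDu7u4A////AN3d7u7u7u7t2pmYdlRERELd3e7u7u7d7tupd2VDMzMy3d3u7u7u7c3MqXVUREQzMd3d3u3cze3bq7l1RFUyIiHd7szMu7vMzKvJZUVlIiIR7u3My7u8u6uqyWVXdSIiEu7u7tzM3bmZqqh1VmQhESPu7e7d3duYiryWVUVUISEj3dzNu7u5iJu7llZkMiIiI93czLqqqHmruYZXdkMiIiLe3Ly5mZeLu5dlaIhkMiIi7tyrqXeIrLllVXmphkMiI+3bqpeIibl1ZlaIiYZDMzTtypmHiKt1Z3d3d3mGVDRV3LqHd4eWVnd3dmeJmGVEZtvKhnZnhWeHZmd4iImGZWbM2nZmZ3Voh3ZnmYd4hmZm3duHZmd1aIh2Z6h2eIdmZt3bh2ZnZWeHdmeYZnd3dmbNyXZmZ2Vmd2ZmiWZmZnd3q5dmZmZmdmZmZoqGdVVmZol2ZmZmiYiIh3eIh3VERERnZmZmeaiIiaqYmIdlRDIiZmZnh4mpiIiaurmHVVVDImZmaJiaypqImru6h2VXVCJmZmiYrNqbmJq8qGZVZ0MiZmZ4mc3KmqibvKdlZmQhEmZmeJrcuqqqqqqWZmUyERJmZ4q73Lu8u6mJh2UyERESZ3is3N3My7modnZCIREiEniJvd3d3cuZiIdUIRERIiKIibvN3d3LqYZlQyERERES"/>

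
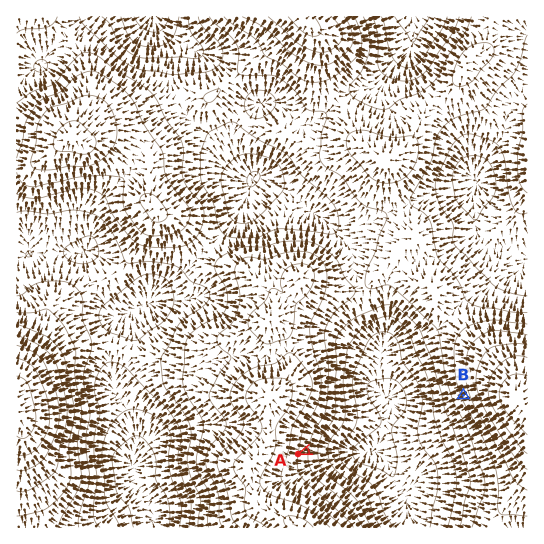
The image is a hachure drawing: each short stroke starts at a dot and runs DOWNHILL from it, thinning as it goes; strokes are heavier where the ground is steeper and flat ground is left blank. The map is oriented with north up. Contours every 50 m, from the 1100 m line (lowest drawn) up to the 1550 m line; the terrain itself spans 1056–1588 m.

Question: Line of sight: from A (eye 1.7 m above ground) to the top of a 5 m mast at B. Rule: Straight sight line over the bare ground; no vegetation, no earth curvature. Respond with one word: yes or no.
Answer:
yes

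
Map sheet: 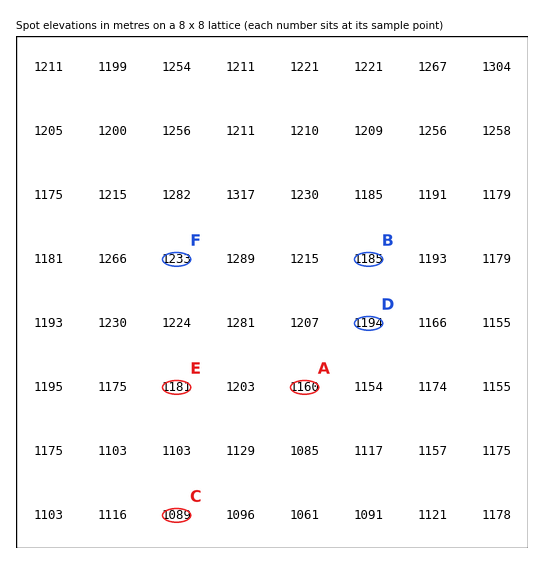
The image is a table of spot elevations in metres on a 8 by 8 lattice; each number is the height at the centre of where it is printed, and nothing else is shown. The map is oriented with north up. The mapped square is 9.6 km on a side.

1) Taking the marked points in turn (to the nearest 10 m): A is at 1160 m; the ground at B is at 1190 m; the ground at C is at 1090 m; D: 1190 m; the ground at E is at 1180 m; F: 1230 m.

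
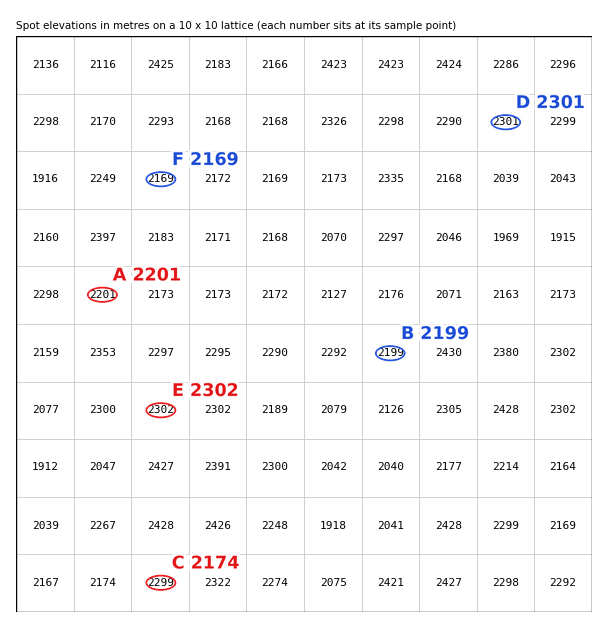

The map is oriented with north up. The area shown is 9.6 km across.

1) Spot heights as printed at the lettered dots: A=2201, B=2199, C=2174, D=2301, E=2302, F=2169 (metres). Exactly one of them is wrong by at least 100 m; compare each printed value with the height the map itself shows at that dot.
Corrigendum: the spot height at C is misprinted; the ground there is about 2299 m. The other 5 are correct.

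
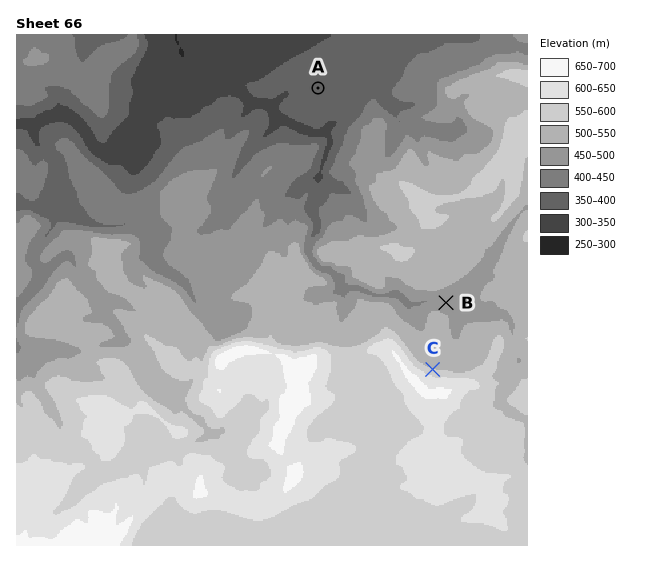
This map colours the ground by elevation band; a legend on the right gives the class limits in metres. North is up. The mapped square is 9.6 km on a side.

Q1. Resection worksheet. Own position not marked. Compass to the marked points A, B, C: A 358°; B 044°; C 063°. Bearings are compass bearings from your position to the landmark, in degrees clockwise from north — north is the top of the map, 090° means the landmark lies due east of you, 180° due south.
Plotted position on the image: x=330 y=422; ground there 590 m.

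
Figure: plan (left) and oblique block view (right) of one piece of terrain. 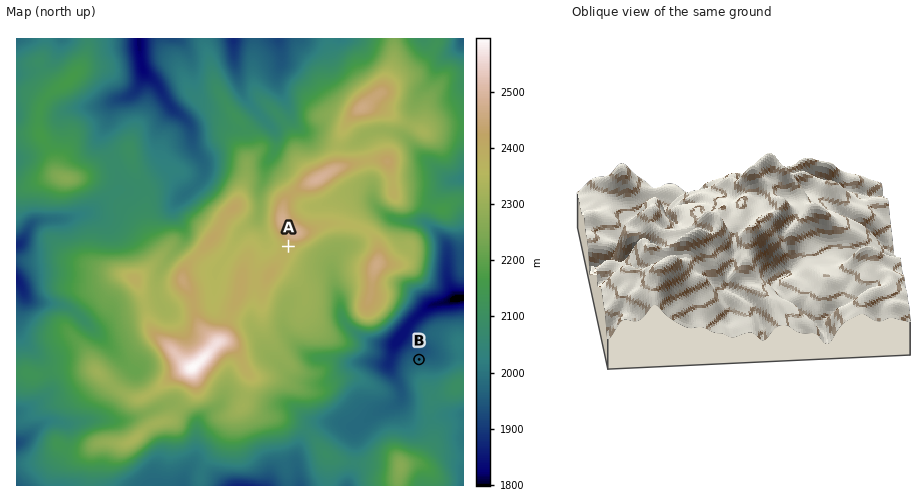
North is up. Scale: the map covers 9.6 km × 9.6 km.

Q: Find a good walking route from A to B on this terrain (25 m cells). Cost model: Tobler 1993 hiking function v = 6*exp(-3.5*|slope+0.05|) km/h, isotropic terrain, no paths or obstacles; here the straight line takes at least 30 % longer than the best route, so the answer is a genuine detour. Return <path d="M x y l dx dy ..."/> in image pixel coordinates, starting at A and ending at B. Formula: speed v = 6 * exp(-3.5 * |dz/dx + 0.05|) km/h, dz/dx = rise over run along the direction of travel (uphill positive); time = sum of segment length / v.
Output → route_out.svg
<path d="M288 246l2 3 21 21 9 4 7 7 23 47 3 3 5 6 5 10 0 4-3 7 0 3 1 2 2 2 26 13 3 0 5-2 10-11 12-6"/>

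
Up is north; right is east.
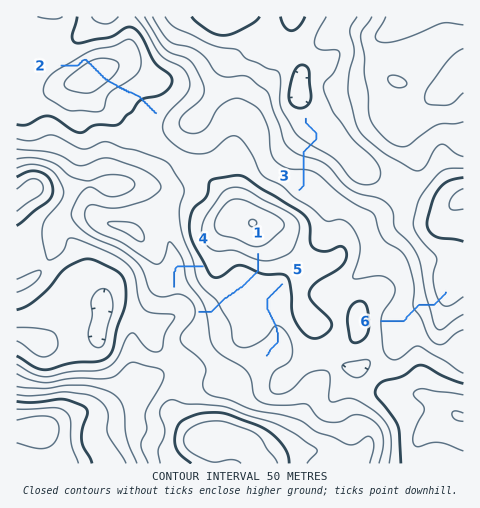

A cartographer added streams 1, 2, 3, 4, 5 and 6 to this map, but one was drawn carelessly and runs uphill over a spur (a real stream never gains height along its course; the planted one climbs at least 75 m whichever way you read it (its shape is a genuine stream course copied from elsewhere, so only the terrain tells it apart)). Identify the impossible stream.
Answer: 2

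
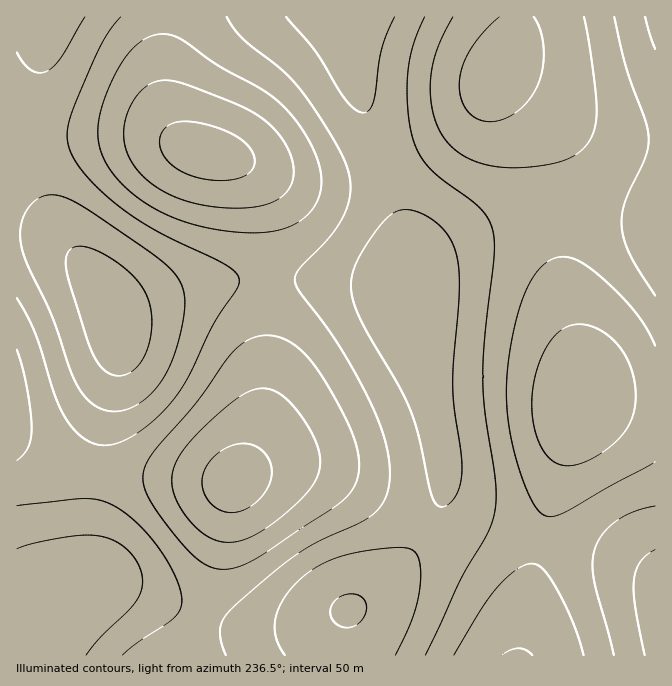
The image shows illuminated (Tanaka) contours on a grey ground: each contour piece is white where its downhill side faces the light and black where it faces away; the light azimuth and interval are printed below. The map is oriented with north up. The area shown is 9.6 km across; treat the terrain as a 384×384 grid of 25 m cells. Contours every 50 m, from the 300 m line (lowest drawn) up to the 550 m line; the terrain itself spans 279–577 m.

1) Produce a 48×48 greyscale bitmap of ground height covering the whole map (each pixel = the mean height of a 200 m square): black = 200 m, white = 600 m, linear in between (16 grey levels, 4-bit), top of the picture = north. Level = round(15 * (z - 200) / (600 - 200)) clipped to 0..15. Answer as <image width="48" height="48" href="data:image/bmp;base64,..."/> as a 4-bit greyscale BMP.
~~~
<image width="48" height="48" href="data:image/bmp;base64,Qk32BAAAAAAAAHYAAAAoAAAAMAAAADAAAAABAAQAAAAAAIAEAAATCwAAEwsAABAAAAAAAAAAAAAAABEREQAiIiIAMzMzAERERABVVVUAZmZmAHd3dwCIiIgAmZmZAKqqqgC7u7sAzMzMAN3d3QDu7u4A////AMzMy7qZmImZqrvMzd3Mu6mHdmZmZ4iavM3dzLuqmZmZqrvM3d3cy6mIdmZmd4mavM3d3Mu6qZmZqrvM3d3dy7qYd2Zmd4mqvM3d3cy7qpmZqrvM3d3dzLqYh3ZneImrvM3d3dzLqpmZmqu83d3dzLqpiHd3eJmrvMzd3dzLupmIiZq8zN3czLupmHd3iJmrvMzN3dzLqpiIiJmrvMzMzLuqmIh3iJqrvMzMzMy7qYd3d4iaq7vMy7uqmYiIiJmru7u8zMu6mHdmZneJmqu7u7u6qZiIiJmqu7u7u7upmHZVVWZ4iZqqu7u6qZiIiImaqqqqqqqZh2VERFVneImaq7u7qpiIiImZqpmZqpmYdlRDNEVWZ4iZq7u7qpiHd4iJmZmZmZmIdlQzM0RVZniJqru7uph3d3eIiYiJmZmIdlQzMzRFZneJqru7uph2Zmd3iIiImZmIdlRDM0RFVneJq7zLuph2ZmZnd3iJmZmYd2VERERVZneJq7zLqYdmVVVmd3iJmqqZh2ZURERVZniJq7zLqYdlVVVWZ3iJqquqmHZlVVVWZ3iaq7y7qYdlVEVVZniZq7u7qYdmVVVWZ4iau8y7qYdlVERVZniau8zMuph2ZVZmd4mau8y7qYdlVERVZniavN3cy6mHZmZneImrvMy7qYdlVERVZnmrzd3dy6mHdmZ3eJqrzMy7qYdlVUVVZ4mrzd7tzLqYd3d3iZq7zMy7qYdmVVVWZ4mrze7t3LqYh3d4iaq8zMzLqYdmVVVWZ5q83e7u3LqZiIiImau8zczLqYd2ZlZmeJq83u7u3LupmIiZmqvM3dzLqYh2ZmZneKu83u7t3LuqmZmZqrvM3dzLqYh3ZmZ3iavN3u7t3LuqmZmZqrvM3dzLqZh3d3d4ibvN3u7dzLqqmZmaqrvM3dzLqpiHd3eImrzN3t3cy6qpmZmZqrvMzczLqpiId4iJmrzd3d3LuqmZmImZmqu8zMy7qpiIiIiZq7zN3cy6qZiIiIiImau8zMy7qpmIiIiZq7zMzLupmId3d3d4iaq7zMu6qZmIiIiZq7zMy7qYh2ZmZmZ3iJqru7uqqZmIiIiZq7u7uqmHZlVVVVVneJqru7qpmYiIiIiZqqu7qph2VUREREVmeJqruqqZmIiIiIiZmqqqqYdlVEMzNEVWeJqrqqmYiIiIiIiJmqqqmIdlRDMzNEVmeJqrqpmId3d3d4iJmaqqmHZVQzMzREVniaq7qph3dmd3d3iImaqqmHZVRDNERFZ4mau7qZh2ZmZnd3iImaqqmHZVREREVWZ4mru7qYd2ZWZmd3eImqqqmIdlVVVVZneJq7u7qYdmVVVmZ3eJmru6qYdmVVZmd4iaq7y7qYdmVVVWZ3iJqru7qYd2ZmZ3eImau8zLqYdmVVVWZ3iJqru7qph3Znd4iZmqu8zLqYdmVVVWZniJq7zLupiHd3iImaqrvMzLqph2VVVWZ3iZq8zMuqmId4iJmqq7zMzLuph2ZVVWZ3iaq8zMu6mYiIiZqqu8zMzMupiHZlVWZ3iauw=="/>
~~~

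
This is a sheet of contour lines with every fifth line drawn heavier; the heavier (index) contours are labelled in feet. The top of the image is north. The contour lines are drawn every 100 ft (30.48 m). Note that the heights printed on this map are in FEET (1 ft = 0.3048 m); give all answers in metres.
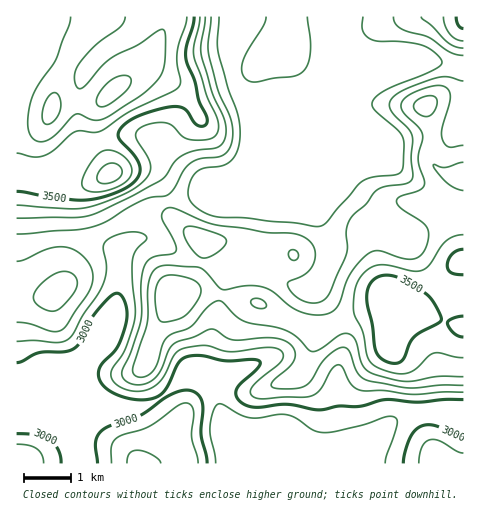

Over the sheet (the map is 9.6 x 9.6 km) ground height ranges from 875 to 1170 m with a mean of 985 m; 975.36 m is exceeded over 44.8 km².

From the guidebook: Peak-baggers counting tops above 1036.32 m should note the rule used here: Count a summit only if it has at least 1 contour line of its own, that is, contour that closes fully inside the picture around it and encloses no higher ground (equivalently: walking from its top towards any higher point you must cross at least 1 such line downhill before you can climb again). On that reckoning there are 6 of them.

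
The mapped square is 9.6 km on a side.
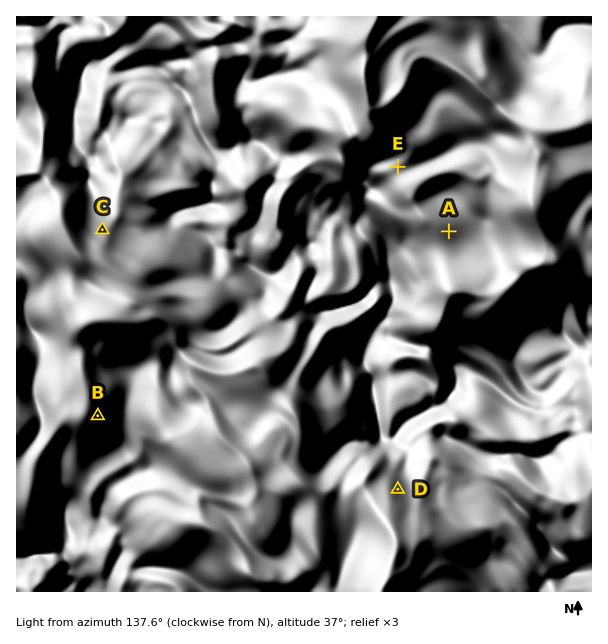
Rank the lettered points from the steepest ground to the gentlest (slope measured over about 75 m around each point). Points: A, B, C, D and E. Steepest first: D C B A E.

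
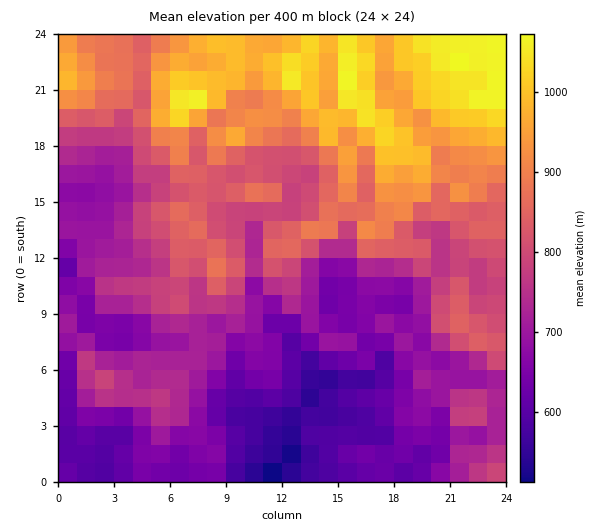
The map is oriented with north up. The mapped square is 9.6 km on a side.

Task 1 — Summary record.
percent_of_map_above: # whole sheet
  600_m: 91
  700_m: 66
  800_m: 44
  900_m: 24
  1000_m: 9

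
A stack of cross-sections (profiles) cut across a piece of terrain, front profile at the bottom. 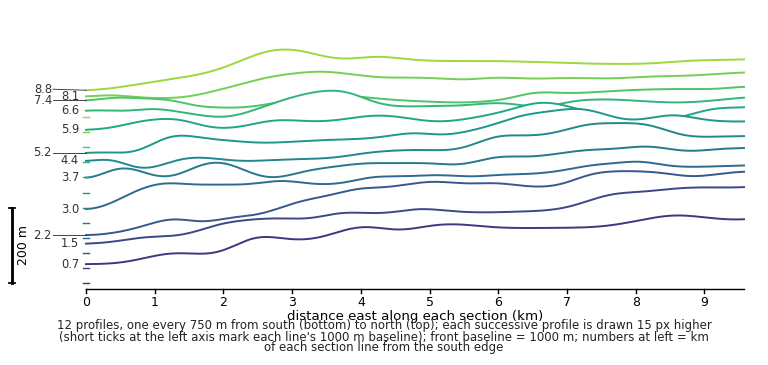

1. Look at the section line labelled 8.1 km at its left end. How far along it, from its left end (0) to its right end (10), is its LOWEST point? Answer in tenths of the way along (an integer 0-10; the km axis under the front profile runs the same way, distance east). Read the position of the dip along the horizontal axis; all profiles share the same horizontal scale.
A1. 1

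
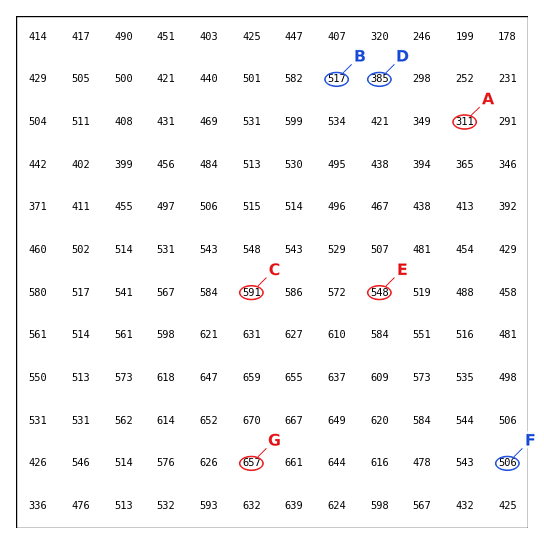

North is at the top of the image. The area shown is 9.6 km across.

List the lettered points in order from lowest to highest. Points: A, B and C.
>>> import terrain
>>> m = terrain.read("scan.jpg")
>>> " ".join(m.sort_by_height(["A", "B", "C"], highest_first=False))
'A B C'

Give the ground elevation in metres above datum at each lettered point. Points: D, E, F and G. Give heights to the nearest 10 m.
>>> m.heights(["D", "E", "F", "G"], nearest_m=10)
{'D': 390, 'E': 550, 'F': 510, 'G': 660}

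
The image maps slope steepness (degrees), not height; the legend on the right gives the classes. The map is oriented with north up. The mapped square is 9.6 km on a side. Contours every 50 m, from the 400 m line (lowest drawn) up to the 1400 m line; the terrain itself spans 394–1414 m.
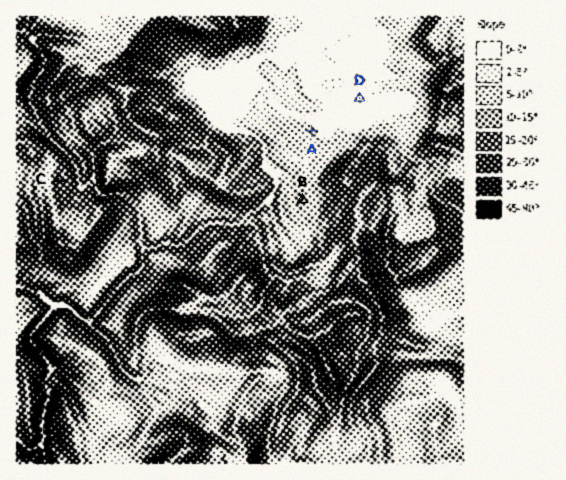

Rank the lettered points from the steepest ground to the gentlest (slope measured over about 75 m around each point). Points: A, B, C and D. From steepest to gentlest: C B A D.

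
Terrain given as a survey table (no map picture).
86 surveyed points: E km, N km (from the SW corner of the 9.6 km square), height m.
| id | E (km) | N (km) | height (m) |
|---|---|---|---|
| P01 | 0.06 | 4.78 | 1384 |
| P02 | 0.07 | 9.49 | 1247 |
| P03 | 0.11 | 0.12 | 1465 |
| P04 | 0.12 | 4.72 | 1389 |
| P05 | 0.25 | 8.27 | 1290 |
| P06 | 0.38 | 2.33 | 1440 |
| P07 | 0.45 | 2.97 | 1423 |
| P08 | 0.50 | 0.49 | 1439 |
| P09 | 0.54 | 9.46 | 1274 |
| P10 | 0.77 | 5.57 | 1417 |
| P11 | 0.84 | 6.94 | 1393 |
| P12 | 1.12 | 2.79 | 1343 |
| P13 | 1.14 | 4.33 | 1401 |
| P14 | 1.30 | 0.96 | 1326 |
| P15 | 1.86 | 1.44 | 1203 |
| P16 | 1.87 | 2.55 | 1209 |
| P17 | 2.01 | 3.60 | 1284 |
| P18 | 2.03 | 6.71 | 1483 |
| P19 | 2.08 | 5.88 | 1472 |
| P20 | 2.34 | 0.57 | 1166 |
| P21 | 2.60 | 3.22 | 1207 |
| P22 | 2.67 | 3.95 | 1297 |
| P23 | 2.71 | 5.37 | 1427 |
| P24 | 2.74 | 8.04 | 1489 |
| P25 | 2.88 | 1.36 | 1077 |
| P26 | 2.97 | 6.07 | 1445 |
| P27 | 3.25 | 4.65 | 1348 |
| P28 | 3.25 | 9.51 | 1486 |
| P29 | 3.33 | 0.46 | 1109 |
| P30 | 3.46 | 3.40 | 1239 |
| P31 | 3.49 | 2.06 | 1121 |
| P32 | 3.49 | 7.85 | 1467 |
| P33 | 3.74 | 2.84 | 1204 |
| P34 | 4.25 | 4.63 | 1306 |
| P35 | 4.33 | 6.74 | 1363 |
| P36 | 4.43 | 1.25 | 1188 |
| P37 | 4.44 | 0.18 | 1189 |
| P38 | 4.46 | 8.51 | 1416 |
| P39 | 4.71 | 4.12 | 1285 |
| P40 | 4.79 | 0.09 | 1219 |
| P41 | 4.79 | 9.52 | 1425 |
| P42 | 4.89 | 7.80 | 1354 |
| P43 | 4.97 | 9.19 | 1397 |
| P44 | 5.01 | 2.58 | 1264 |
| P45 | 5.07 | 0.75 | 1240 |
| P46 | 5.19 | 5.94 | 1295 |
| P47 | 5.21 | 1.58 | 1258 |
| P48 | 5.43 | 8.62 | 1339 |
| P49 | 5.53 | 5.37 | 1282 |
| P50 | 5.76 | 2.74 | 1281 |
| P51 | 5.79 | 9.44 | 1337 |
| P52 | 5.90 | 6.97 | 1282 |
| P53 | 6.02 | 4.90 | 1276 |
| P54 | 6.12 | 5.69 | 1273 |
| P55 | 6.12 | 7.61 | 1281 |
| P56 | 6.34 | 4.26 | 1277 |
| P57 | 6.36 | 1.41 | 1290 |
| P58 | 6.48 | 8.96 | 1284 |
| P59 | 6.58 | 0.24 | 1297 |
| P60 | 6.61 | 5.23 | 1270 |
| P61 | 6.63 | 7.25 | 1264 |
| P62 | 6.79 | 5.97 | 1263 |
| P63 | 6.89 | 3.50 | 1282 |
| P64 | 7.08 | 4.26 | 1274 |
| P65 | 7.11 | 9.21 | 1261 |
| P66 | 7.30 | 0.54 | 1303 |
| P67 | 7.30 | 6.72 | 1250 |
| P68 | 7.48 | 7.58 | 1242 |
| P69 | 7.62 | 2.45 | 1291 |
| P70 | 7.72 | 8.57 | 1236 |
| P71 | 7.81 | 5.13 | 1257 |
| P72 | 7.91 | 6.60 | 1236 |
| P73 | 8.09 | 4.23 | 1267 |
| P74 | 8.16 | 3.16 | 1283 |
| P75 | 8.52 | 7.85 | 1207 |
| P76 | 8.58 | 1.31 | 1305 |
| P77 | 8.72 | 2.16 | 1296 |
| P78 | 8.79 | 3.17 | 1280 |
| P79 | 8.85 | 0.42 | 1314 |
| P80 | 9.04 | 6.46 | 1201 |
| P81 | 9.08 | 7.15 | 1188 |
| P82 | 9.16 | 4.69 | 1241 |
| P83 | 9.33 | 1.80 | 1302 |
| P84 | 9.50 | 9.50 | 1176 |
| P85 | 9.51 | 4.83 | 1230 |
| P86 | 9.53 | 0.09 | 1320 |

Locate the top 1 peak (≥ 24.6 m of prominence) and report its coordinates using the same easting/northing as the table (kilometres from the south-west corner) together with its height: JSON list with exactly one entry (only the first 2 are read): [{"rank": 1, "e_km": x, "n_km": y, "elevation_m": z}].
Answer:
[{"rank": 1, "e_km": 2.79, "n_km": 7.89, "elevation_m": 1489}]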